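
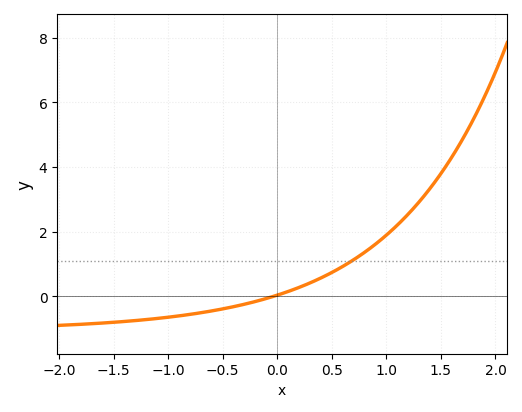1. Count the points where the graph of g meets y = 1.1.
1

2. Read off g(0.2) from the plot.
0.2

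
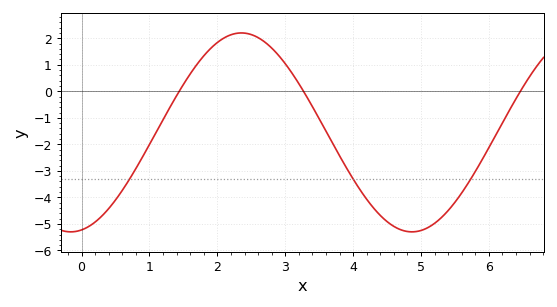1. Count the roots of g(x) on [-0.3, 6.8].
3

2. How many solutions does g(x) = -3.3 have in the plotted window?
3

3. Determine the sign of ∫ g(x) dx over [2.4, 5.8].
negative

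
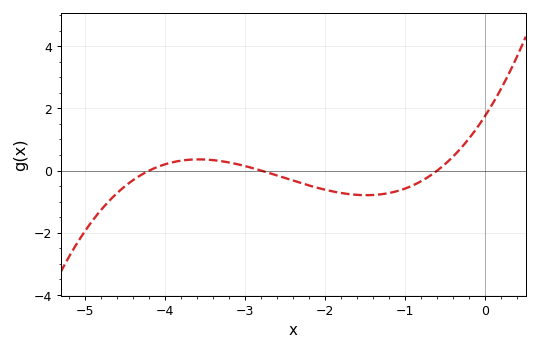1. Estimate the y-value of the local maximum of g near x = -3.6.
0.36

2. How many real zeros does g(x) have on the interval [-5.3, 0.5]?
3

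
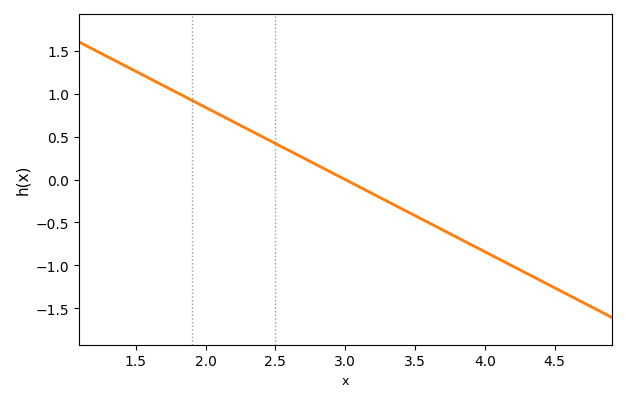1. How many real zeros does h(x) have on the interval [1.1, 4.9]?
1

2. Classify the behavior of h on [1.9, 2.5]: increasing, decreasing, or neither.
decreasing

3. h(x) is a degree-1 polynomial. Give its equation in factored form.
y = -0.84(x - 3)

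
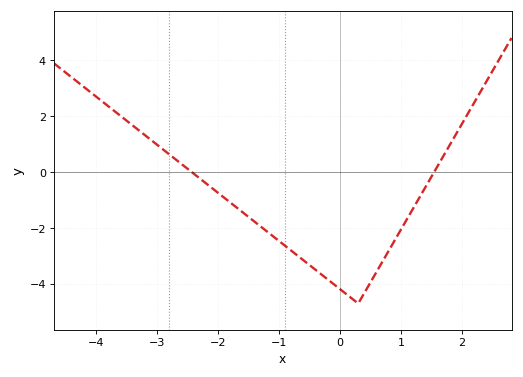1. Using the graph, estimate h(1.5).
-0.157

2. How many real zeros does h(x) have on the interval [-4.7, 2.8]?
2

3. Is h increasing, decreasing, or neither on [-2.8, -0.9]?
decreasing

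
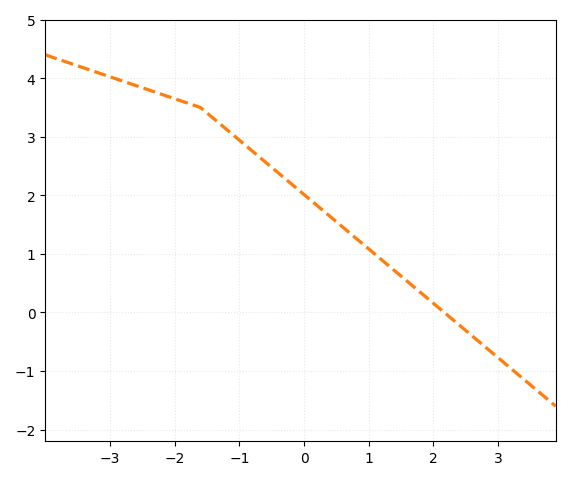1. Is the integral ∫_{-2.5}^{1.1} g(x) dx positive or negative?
positive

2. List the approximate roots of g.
2.17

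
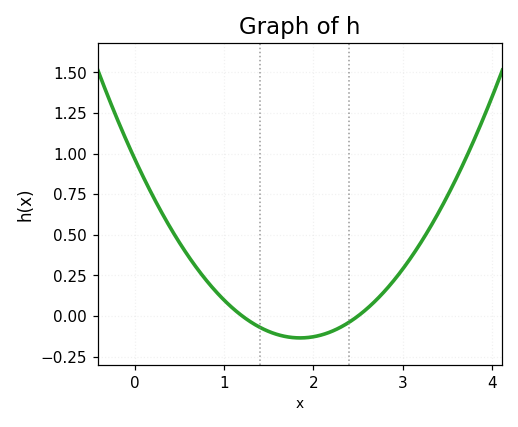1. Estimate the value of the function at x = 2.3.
-0.08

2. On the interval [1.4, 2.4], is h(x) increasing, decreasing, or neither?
neither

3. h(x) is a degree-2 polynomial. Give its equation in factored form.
y = 0.32(x - 1.2)(x - 2.5)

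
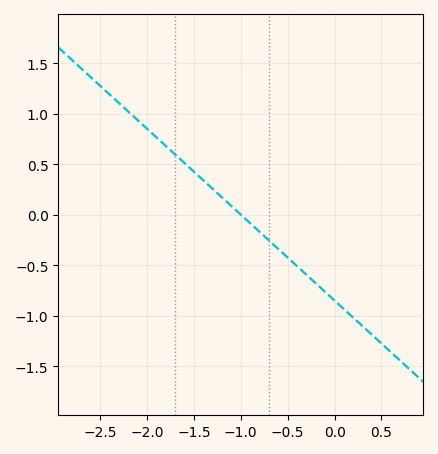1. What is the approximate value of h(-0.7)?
-0.25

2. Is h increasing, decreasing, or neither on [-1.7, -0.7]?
decreasing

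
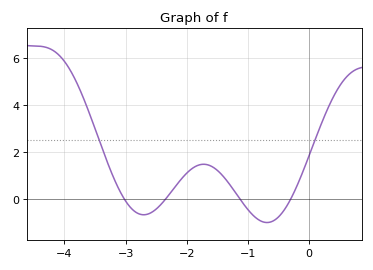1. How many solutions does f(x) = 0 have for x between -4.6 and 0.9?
4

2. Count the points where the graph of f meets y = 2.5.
2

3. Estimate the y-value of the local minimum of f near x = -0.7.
-1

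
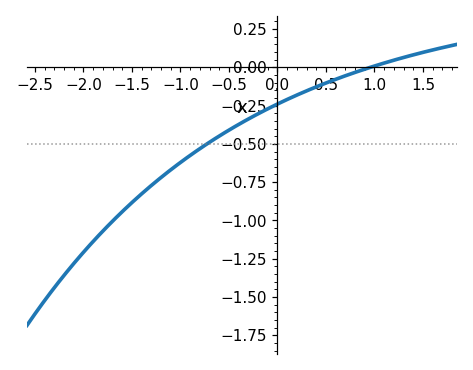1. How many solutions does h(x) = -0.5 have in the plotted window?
1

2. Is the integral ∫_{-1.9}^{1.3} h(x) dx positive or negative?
negative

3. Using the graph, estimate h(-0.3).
-0.35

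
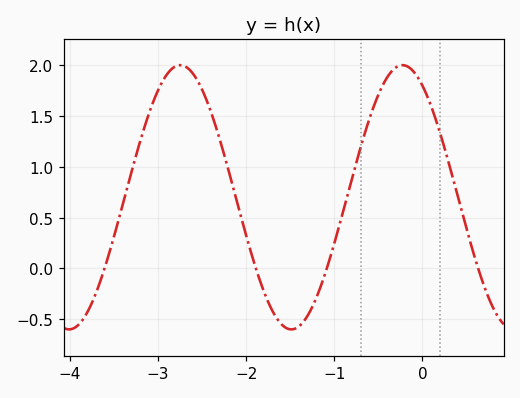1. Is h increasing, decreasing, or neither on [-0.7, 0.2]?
neither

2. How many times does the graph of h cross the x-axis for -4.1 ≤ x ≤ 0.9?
4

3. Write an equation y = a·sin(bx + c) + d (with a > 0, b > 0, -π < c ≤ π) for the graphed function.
y = 1.3sin(2.5x + 2.1) + 0.7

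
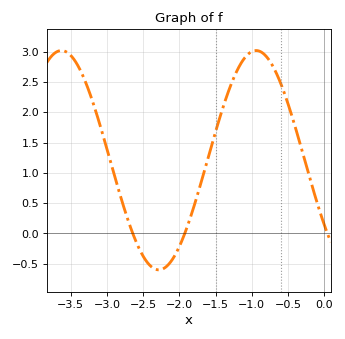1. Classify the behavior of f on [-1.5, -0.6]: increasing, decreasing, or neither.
neither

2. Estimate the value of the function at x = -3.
1.4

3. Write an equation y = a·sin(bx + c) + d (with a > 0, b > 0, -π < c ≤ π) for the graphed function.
y = 1.81sin(2.34x - 2.51) + 1.21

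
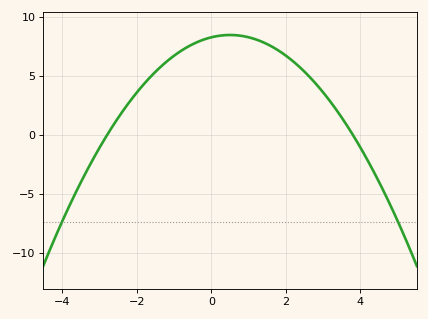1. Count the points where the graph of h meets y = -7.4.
2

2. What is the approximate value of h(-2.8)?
0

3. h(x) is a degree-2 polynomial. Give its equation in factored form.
y = -0.78(x + 2.8)(x - 3.8)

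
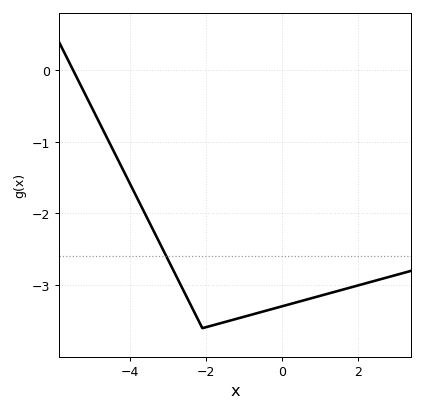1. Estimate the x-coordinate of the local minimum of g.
-2.1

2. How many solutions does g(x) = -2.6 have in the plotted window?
1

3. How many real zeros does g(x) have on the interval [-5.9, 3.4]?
1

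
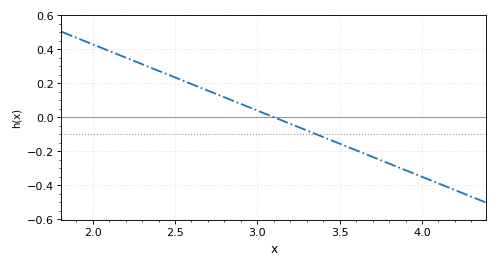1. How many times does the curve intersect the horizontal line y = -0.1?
1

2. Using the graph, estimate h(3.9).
-0.32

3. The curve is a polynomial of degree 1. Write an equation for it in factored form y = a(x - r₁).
y = -0.39(x - 3.1)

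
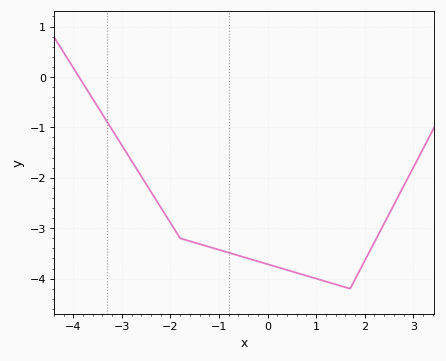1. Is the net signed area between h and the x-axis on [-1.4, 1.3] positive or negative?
negative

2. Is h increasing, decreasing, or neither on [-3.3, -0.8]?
decreasing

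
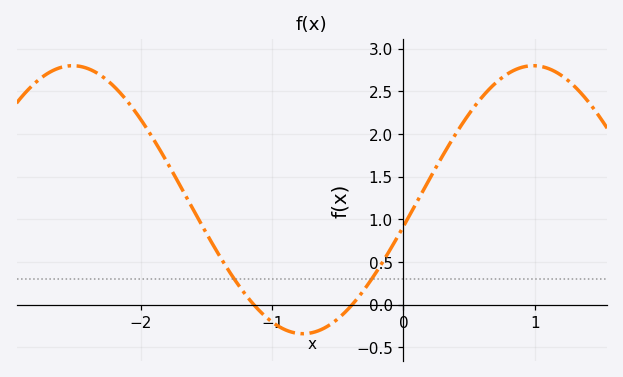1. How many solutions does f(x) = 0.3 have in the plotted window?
2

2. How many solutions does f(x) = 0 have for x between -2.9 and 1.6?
2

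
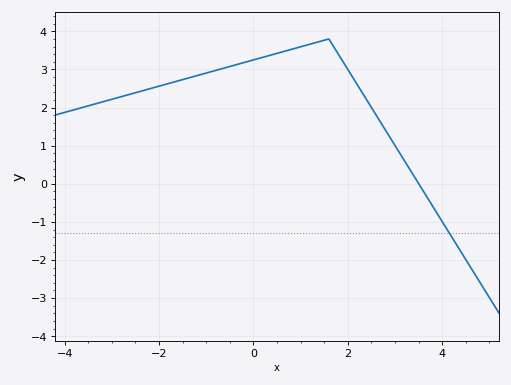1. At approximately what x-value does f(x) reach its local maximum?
1.6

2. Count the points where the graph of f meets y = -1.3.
1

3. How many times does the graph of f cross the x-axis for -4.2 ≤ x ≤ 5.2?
1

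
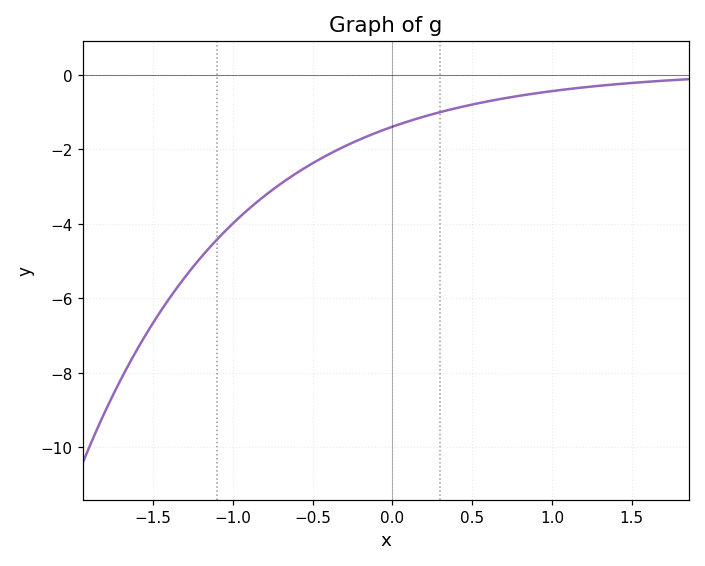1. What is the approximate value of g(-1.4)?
-6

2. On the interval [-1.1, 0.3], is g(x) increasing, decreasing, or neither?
increasing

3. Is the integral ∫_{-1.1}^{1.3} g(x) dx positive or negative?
negative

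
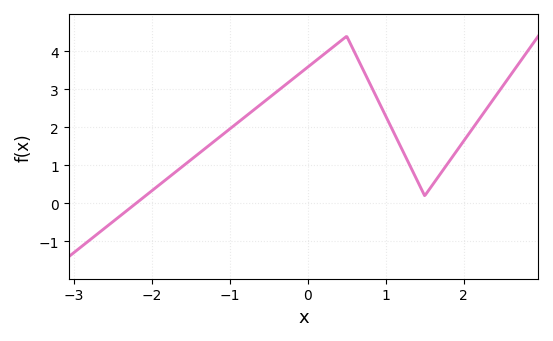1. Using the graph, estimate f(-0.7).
2.4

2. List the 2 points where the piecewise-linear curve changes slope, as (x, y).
(0.5, 4.4); (1.5, 0.2)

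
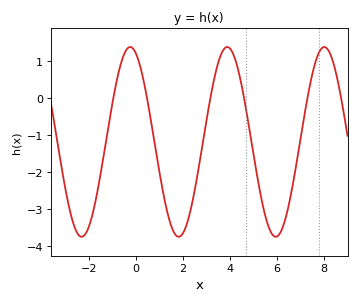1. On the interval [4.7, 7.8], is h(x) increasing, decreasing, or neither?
neither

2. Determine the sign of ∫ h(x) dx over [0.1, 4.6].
negative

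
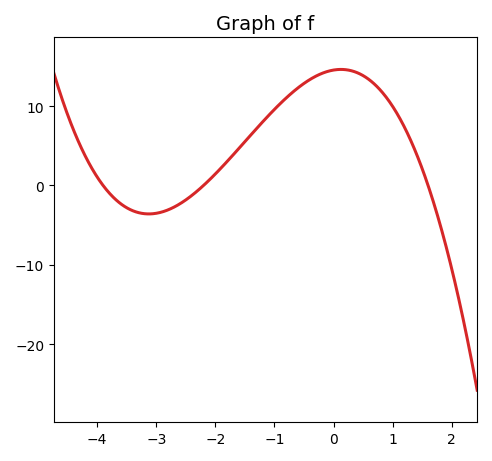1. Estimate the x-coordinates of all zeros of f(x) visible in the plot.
-3.9, -2.2, 1.6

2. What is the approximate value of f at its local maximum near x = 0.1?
14.6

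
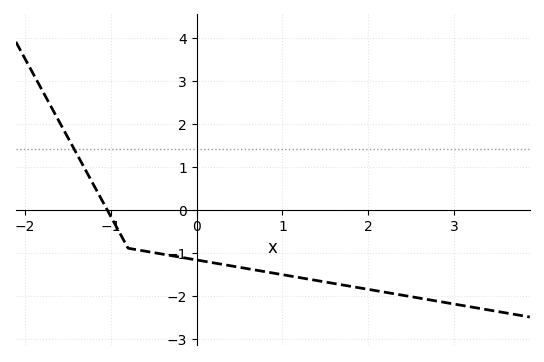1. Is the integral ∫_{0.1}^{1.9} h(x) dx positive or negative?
negative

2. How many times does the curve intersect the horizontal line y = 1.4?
1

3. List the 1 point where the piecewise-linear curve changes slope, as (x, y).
(-0.8, -0.9)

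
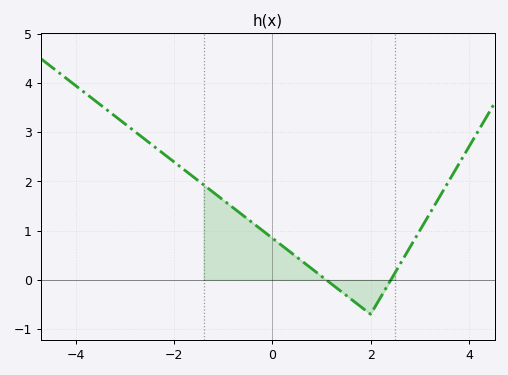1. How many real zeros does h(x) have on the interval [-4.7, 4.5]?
2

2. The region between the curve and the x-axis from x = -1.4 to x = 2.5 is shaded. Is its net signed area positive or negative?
positive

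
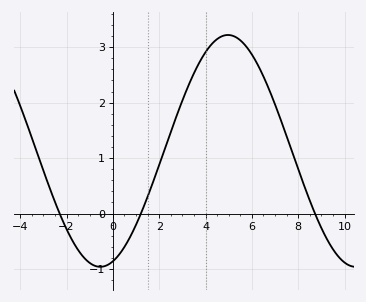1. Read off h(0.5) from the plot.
-0.6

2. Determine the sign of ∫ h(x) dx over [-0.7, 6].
positive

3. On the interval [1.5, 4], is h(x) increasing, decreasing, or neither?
increasing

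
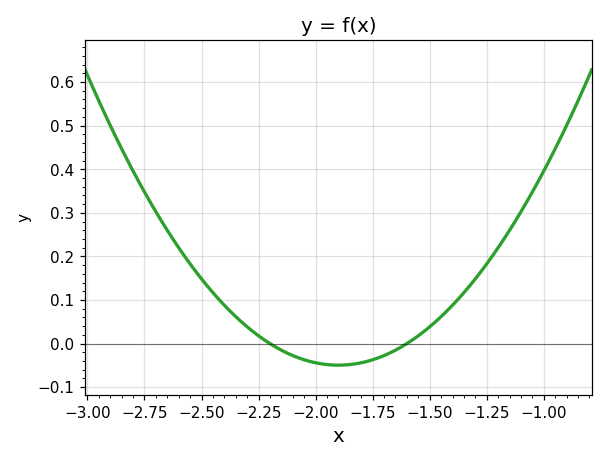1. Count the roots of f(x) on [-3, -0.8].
2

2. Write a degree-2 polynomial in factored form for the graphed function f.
y = 0.55(x + 2.2)(x + 1.6)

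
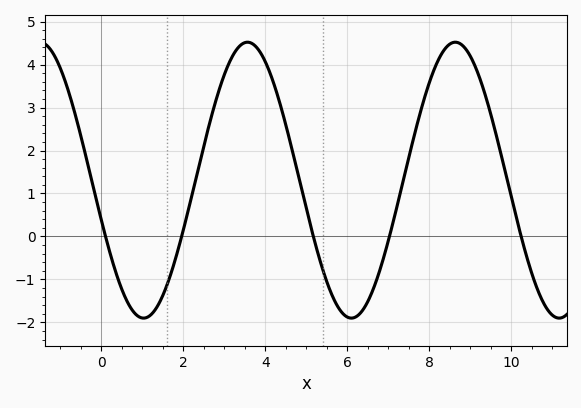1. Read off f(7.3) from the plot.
1.04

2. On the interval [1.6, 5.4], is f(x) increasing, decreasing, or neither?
neither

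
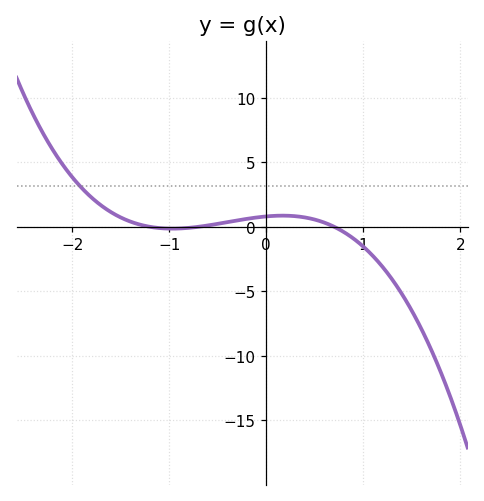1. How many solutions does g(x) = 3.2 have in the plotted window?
1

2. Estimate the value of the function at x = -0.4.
0.362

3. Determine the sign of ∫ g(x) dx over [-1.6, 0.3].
positive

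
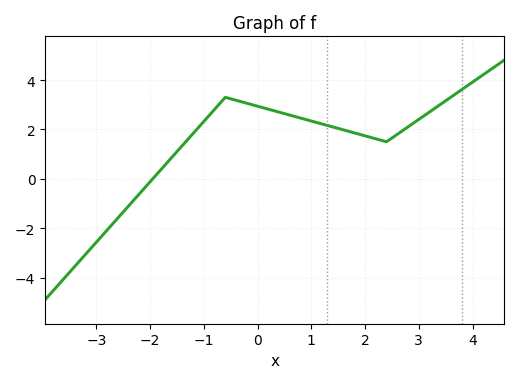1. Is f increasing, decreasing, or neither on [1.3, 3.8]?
neither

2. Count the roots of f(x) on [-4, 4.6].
1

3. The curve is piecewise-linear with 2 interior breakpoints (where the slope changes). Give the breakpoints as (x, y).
(-0.6, 3.3); (2.4, 1.5)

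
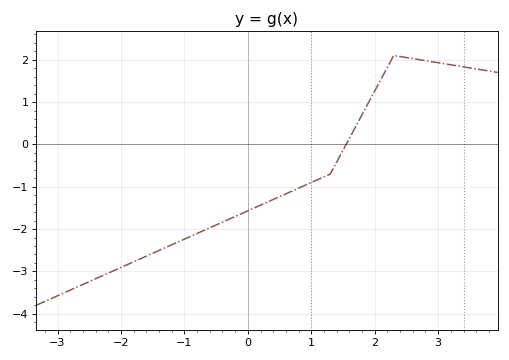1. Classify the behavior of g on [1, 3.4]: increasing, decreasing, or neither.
neither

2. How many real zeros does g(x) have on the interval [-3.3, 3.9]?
1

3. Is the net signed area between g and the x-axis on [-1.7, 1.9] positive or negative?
negative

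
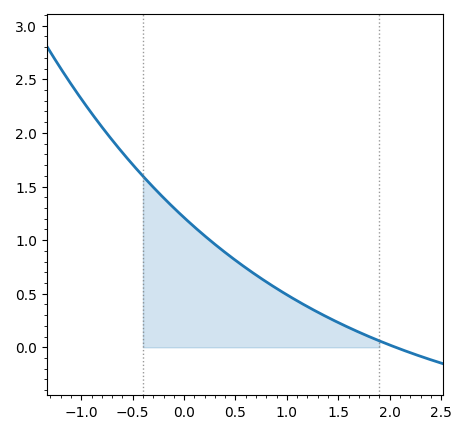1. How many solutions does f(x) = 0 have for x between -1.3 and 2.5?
1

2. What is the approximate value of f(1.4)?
0.278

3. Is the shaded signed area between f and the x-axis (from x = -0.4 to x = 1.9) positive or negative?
positive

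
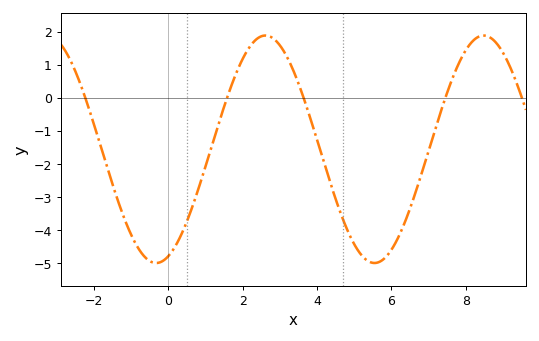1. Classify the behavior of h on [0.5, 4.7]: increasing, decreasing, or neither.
neither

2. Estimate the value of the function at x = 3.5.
0.4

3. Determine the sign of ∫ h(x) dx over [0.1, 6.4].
negative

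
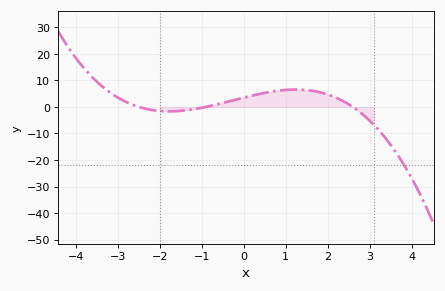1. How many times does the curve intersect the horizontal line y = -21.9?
1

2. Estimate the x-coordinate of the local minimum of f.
-1.8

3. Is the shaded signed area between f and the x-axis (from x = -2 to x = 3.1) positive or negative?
positive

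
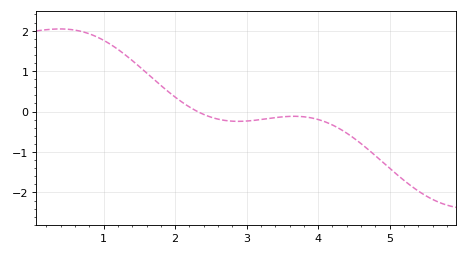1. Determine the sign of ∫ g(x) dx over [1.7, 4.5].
negative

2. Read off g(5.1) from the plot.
-1.6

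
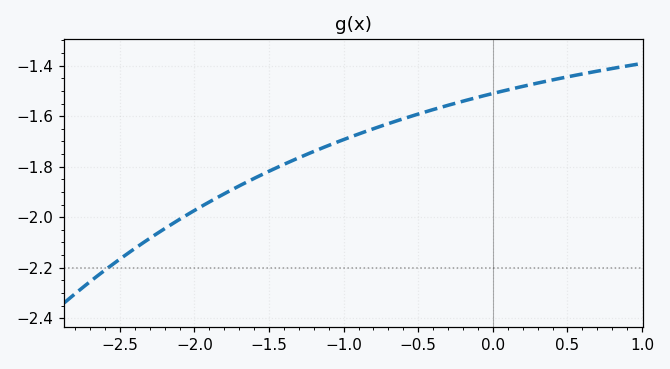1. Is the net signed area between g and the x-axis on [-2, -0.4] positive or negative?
negative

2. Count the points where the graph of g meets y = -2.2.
1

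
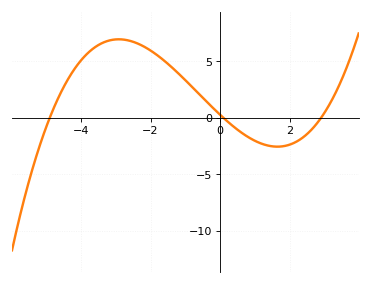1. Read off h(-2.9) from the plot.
6.96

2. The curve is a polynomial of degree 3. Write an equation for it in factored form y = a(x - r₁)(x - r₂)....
y = 0.2(x + 4.9)(x - 0.1)(x - 2.9)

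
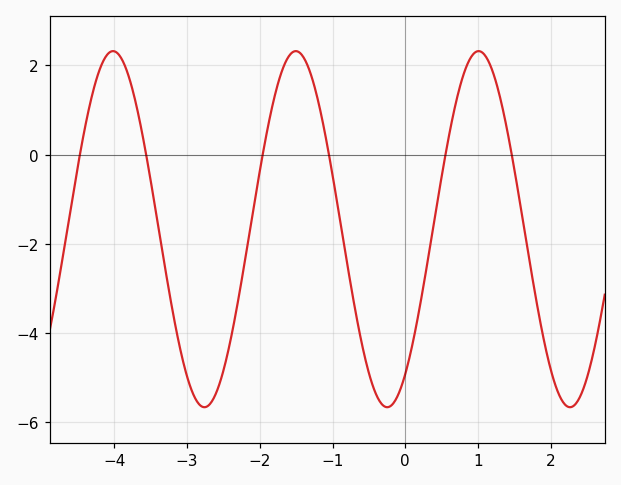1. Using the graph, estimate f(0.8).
1.8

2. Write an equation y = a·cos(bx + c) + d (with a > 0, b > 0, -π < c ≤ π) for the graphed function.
y = 3.99cos(2.5x - 2.5) - 1.67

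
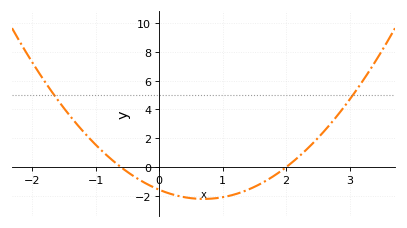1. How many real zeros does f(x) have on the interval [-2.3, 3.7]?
2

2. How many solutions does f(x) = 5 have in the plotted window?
2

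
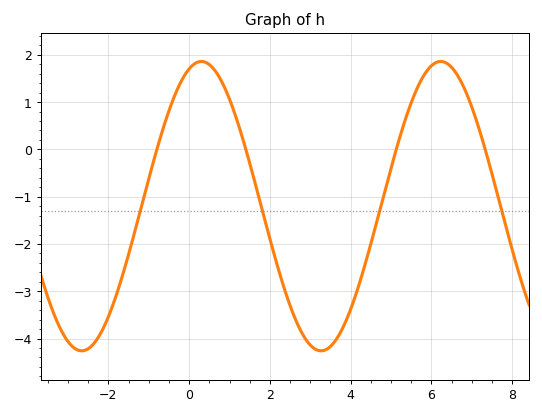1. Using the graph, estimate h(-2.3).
-4.04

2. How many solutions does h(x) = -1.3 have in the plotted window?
4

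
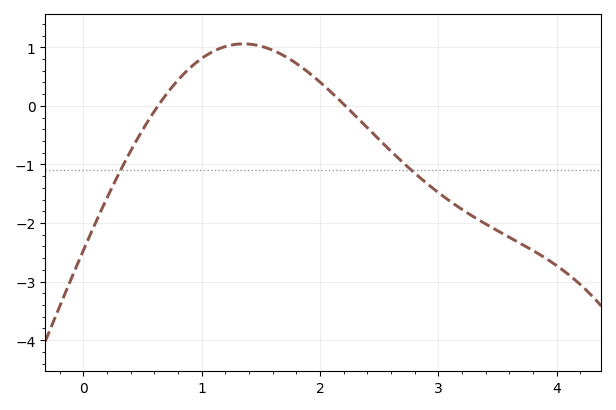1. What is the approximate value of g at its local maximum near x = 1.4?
1.06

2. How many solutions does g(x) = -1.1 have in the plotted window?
2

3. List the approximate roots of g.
0.63, 2.21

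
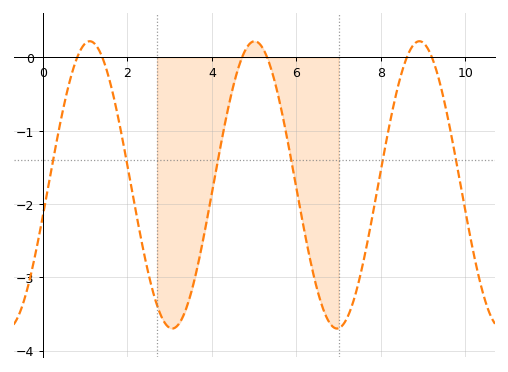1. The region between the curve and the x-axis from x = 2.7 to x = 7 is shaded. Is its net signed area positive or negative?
negative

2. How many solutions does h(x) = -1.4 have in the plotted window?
6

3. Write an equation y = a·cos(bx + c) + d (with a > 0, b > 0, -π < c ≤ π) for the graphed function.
y = 1.96cos(1.61x - 1.78) - 1.74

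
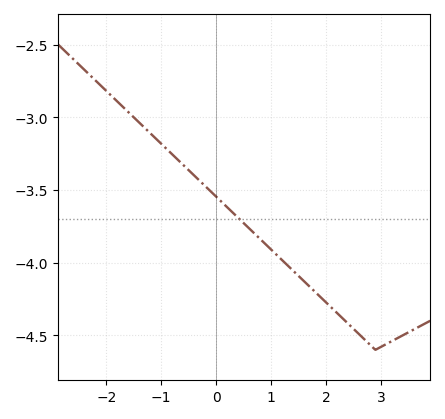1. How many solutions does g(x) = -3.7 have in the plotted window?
1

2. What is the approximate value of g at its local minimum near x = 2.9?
-4.6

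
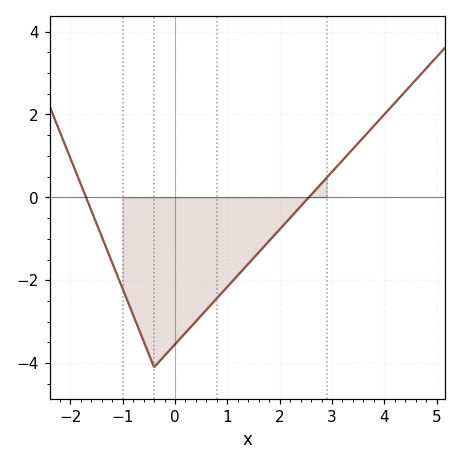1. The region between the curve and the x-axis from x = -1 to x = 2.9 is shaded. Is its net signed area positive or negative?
negative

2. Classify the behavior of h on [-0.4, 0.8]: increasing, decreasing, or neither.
increasing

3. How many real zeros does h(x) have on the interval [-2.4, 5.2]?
2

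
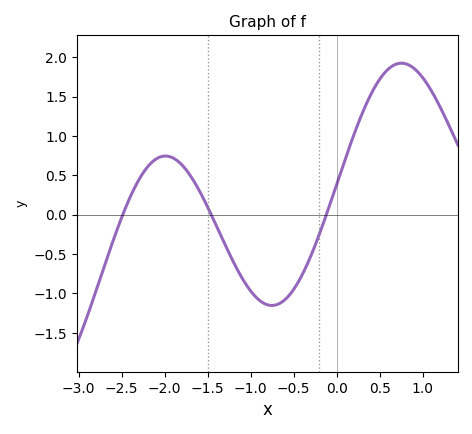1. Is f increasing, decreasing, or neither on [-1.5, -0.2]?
neither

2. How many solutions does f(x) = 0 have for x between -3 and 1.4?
3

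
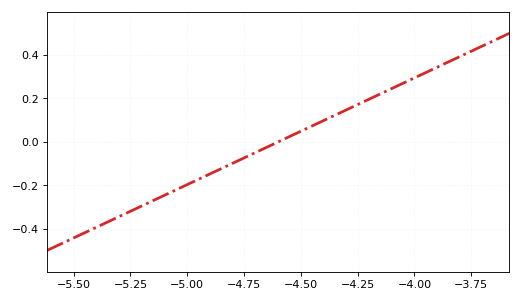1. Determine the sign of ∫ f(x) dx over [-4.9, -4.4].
negative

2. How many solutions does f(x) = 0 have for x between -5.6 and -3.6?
1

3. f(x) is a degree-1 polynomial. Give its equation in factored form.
y = 0.49(x + 4.6)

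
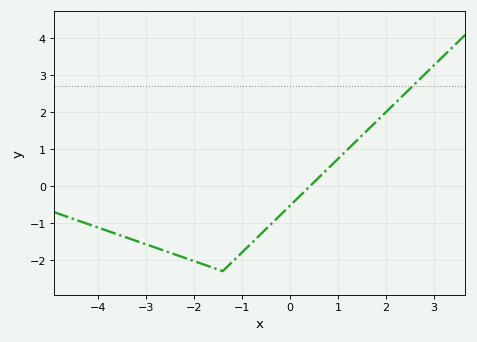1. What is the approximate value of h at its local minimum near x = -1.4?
-2.3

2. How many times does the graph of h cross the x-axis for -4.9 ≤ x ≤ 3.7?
1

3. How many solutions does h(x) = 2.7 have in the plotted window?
1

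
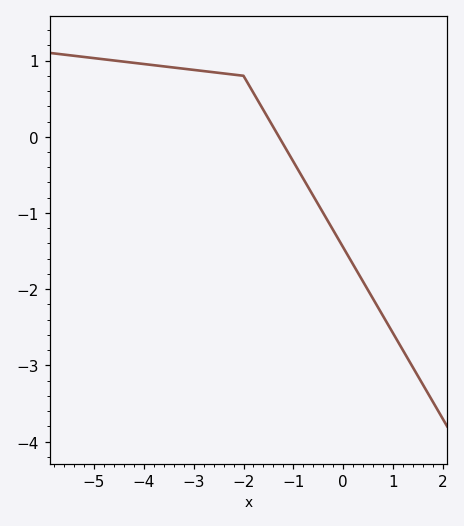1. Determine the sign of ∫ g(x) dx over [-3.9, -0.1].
positive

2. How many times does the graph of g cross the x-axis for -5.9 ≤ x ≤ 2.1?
1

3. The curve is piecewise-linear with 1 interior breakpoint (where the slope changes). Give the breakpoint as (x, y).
(-2, 0.8)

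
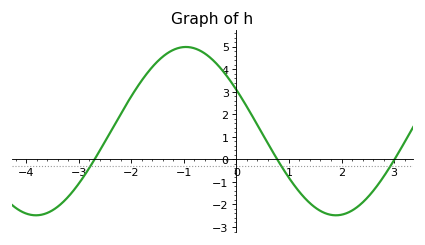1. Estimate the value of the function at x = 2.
-2.45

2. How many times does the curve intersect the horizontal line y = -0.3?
3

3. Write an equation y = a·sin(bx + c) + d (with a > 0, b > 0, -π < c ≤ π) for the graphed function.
y = 3.74sin(1.1x + 2.63) + 1.26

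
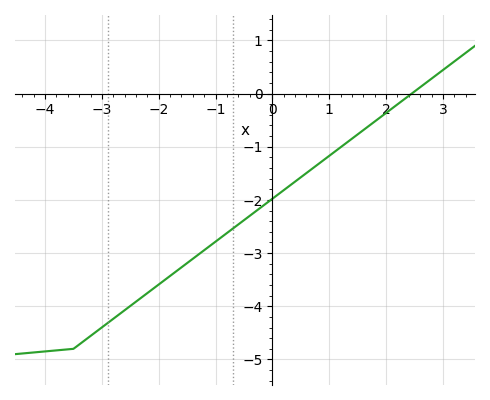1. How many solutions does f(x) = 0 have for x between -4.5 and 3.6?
1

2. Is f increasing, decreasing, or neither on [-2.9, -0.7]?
increasing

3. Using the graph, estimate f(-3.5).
-4.8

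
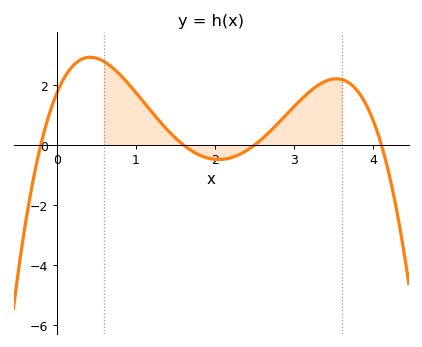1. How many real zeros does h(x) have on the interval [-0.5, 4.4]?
4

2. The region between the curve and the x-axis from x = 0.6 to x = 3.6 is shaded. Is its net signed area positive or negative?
positive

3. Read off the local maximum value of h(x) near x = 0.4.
3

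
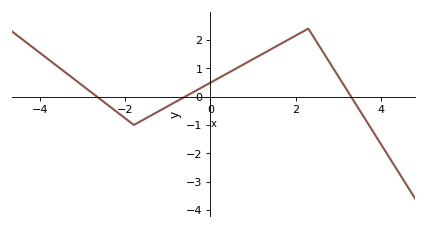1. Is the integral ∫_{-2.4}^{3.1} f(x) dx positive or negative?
positive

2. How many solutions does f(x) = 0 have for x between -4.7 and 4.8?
3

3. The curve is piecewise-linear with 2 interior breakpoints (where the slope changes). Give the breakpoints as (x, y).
(-1.8, -1); (2.3, 2.4)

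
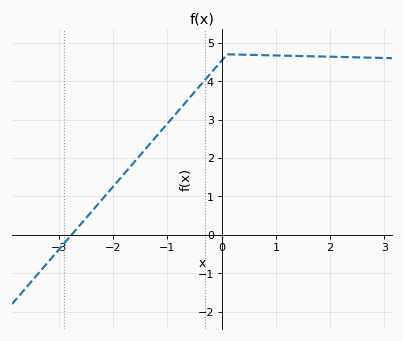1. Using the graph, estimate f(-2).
1.3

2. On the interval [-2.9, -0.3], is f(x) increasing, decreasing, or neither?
increasing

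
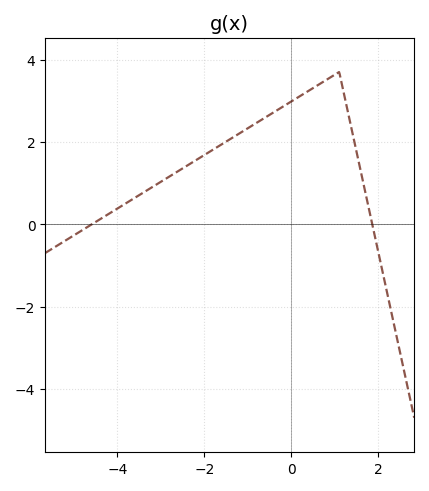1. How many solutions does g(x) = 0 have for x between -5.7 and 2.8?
2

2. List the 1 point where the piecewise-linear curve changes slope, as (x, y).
(1.1, 3.7)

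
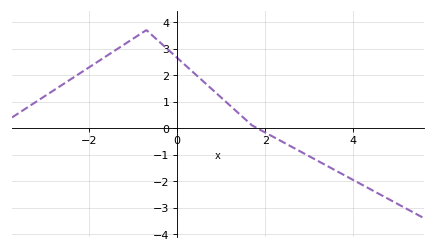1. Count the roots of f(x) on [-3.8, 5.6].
1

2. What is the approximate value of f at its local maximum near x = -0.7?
3.7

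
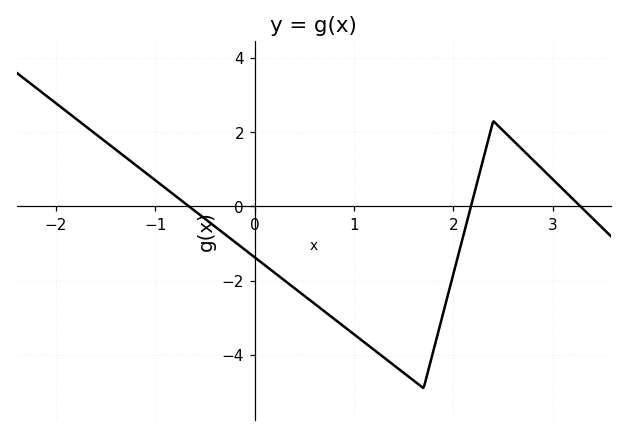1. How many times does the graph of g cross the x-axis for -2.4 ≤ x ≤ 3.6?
3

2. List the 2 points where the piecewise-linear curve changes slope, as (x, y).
(1.7, -4.9); (2.4, 2.3)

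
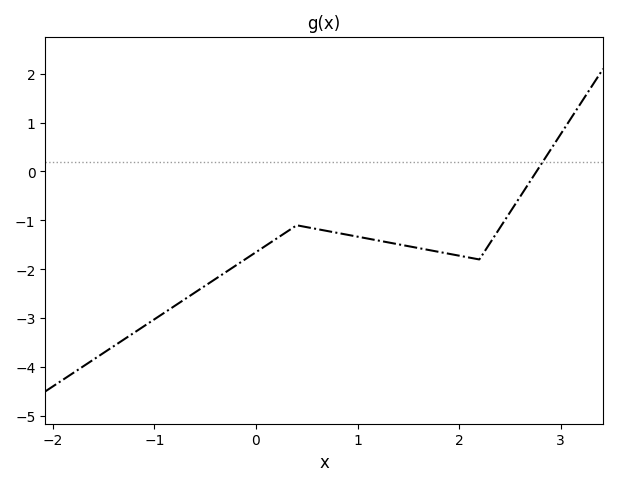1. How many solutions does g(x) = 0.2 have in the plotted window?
1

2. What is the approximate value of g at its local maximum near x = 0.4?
-1.1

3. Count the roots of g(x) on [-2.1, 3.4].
1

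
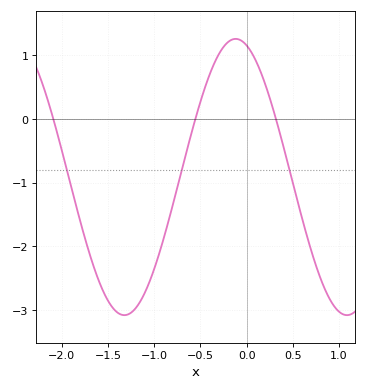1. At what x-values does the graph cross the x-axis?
-2.1, -0.55, 0.3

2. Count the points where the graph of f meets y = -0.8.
3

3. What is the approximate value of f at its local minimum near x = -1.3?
-3.1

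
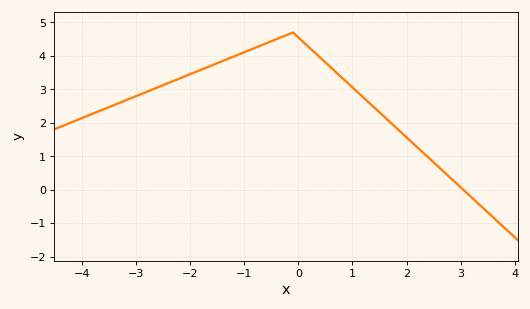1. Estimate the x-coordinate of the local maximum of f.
-0.2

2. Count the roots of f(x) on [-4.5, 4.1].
1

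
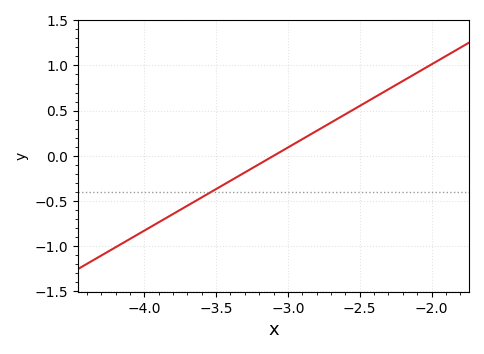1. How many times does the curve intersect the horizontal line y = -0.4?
1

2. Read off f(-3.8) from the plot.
-0.65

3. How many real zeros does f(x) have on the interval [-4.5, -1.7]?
1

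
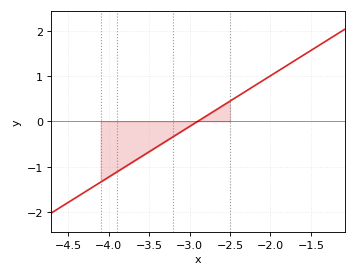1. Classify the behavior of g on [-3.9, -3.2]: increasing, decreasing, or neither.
increasing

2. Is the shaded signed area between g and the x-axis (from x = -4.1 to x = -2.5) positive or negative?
negative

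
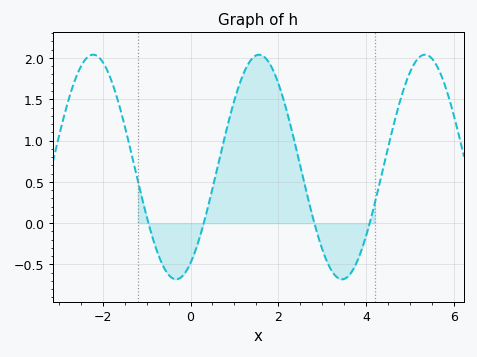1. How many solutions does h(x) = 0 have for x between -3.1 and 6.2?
4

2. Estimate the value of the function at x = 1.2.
1.8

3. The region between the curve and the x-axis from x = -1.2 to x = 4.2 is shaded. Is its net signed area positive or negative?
positive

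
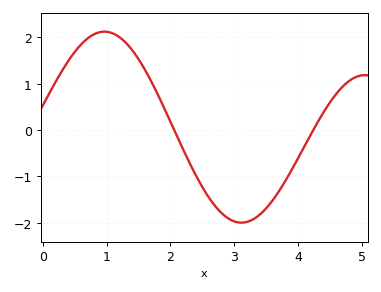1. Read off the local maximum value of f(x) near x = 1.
2.12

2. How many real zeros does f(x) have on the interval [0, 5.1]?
2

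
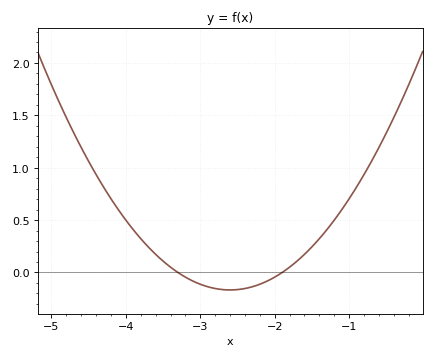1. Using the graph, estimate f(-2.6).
-0.167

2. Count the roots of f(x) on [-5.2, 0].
2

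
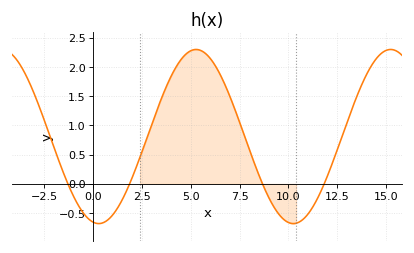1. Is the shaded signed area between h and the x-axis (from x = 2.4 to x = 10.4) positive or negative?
positive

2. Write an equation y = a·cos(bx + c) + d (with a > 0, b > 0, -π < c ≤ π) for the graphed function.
y = 1.49cos(0.63x + 3) + 0.81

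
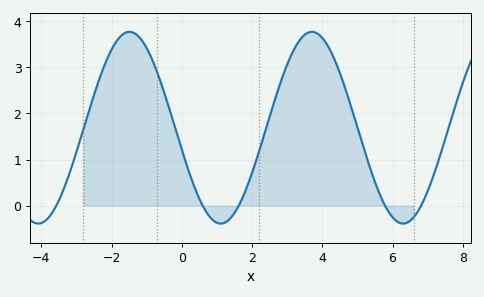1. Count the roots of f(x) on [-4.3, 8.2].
5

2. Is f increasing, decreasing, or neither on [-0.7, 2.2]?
neither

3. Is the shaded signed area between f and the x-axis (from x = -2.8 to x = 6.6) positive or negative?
positive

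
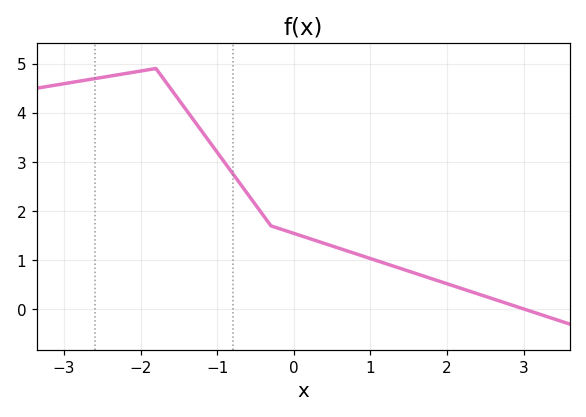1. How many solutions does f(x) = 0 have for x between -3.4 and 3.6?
1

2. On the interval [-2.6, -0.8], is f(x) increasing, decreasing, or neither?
neither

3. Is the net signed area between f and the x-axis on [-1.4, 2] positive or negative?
positive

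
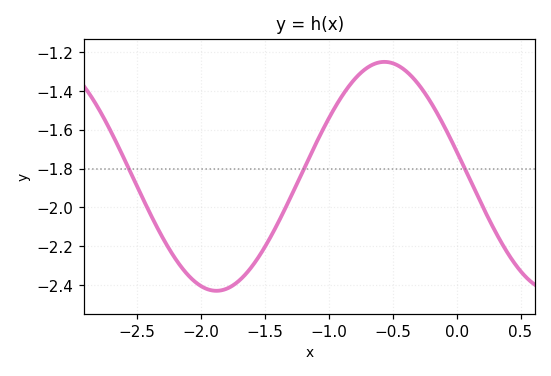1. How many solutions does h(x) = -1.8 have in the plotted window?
3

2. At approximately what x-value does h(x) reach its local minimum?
-1.88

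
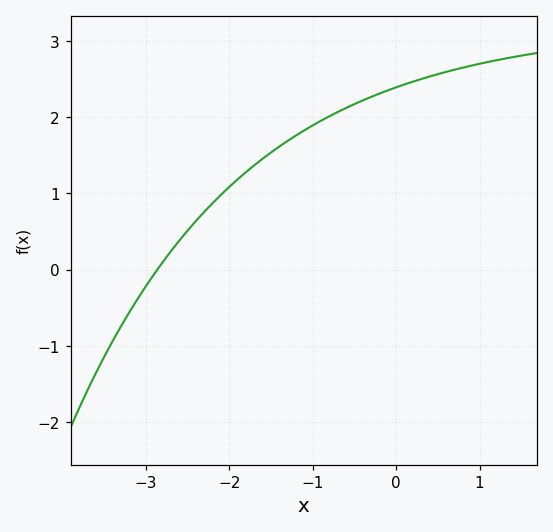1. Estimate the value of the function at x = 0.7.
2.6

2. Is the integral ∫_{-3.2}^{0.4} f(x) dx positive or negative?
positive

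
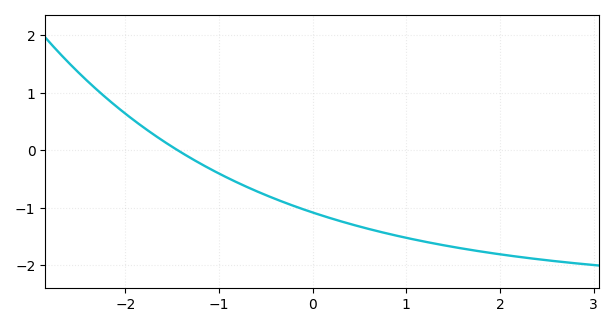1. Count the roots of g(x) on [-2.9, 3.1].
1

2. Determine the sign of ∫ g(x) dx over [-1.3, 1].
negative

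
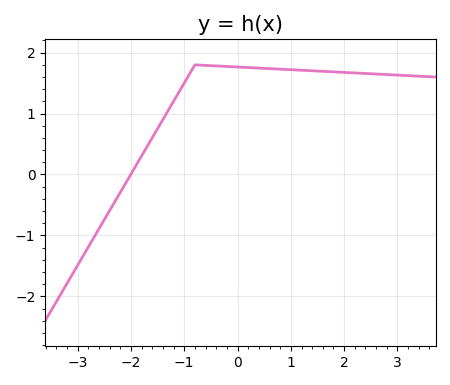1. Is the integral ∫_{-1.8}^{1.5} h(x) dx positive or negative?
positive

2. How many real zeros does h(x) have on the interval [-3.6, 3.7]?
1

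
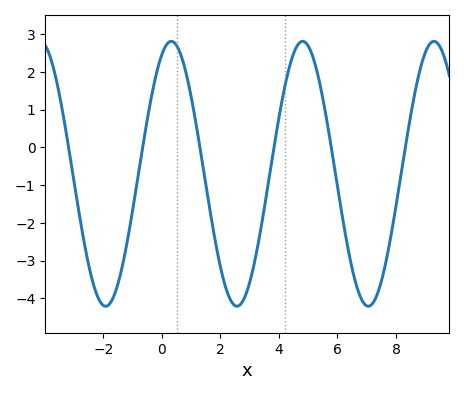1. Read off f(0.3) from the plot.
2.81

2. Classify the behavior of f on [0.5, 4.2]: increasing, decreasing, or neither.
neither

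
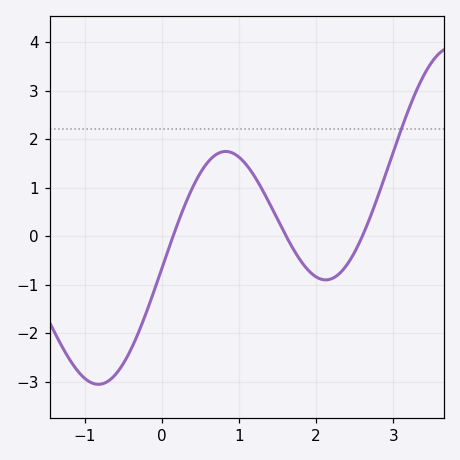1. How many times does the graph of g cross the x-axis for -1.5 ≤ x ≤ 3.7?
3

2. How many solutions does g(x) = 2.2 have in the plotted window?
1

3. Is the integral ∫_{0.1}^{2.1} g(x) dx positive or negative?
positive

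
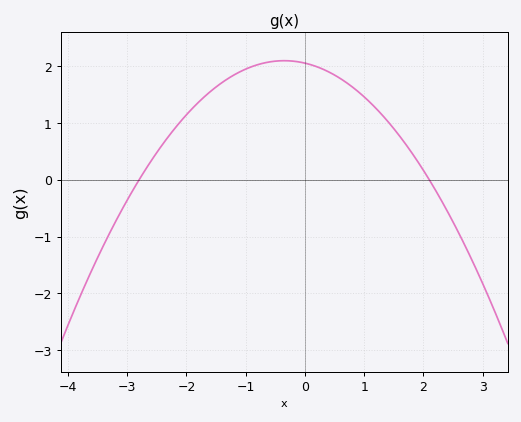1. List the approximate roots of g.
-2.8, 2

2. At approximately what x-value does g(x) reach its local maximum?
-0.4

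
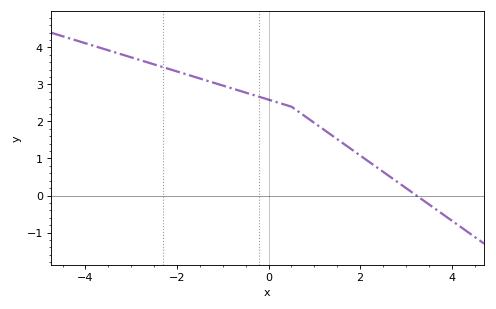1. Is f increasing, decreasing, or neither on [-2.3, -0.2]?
decreasing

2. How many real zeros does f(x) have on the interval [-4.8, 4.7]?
1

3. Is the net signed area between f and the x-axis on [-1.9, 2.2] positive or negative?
positive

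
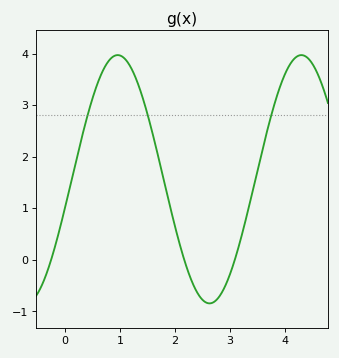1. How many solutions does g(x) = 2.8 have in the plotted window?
3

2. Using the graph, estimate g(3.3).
0.827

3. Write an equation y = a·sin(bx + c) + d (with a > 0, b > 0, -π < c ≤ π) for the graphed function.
y = 2.41sin(1.88x - 0.23) + 1.56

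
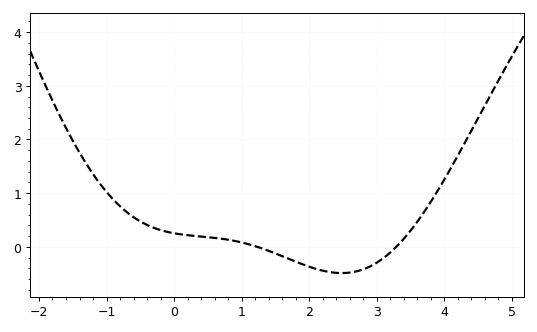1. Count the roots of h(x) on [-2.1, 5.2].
2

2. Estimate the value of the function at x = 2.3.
-0.5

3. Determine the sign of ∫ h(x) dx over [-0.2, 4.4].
positive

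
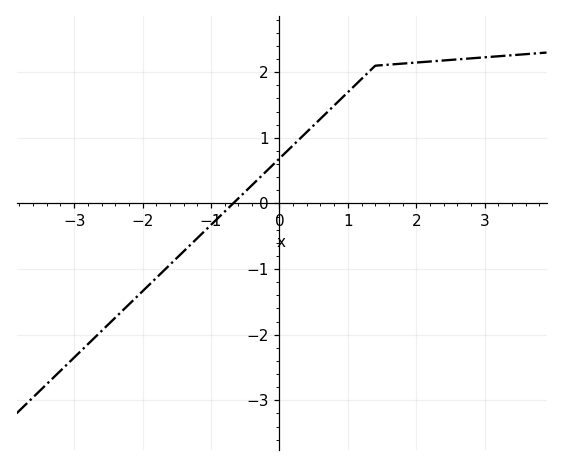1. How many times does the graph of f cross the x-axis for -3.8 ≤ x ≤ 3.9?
1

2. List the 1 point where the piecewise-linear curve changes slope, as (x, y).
(1.4, 2.1)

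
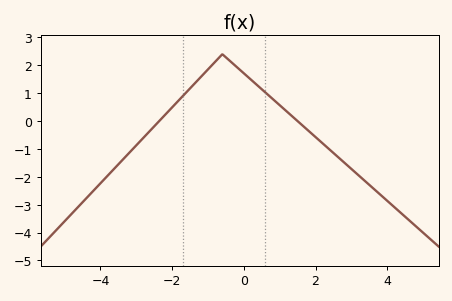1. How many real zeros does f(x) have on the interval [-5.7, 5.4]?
2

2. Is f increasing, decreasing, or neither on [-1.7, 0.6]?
neither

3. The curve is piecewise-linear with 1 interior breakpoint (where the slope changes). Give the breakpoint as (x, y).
(-0.6, 2.4)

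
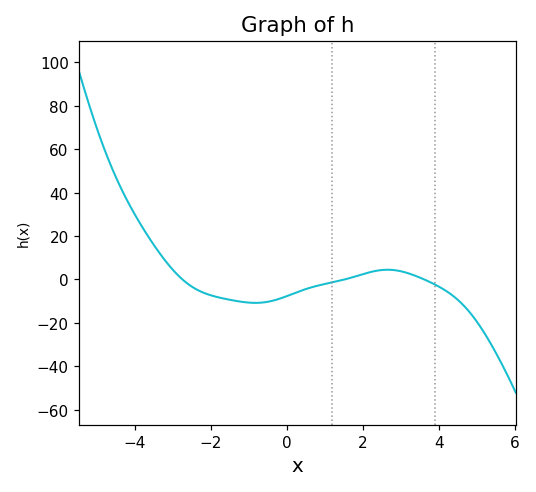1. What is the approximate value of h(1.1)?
-2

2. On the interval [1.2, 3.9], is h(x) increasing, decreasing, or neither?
neither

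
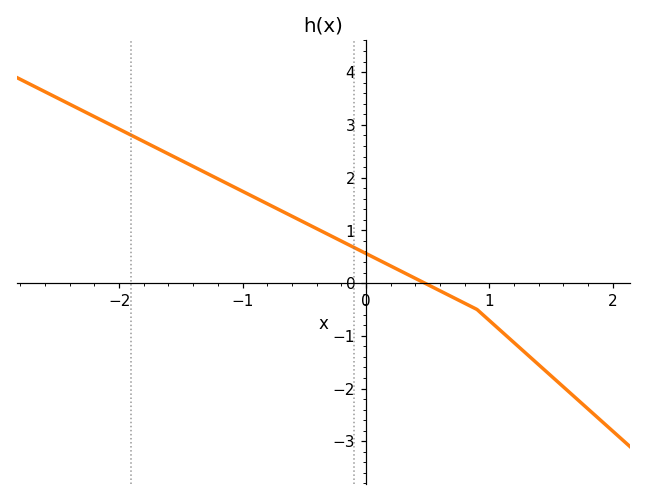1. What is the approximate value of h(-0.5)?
1.2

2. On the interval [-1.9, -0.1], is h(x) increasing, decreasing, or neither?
decreasing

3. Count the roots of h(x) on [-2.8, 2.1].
1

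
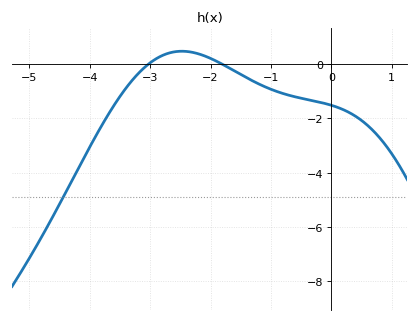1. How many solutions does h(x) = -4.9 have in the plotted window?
1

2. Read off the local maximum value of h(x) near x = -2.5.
0.476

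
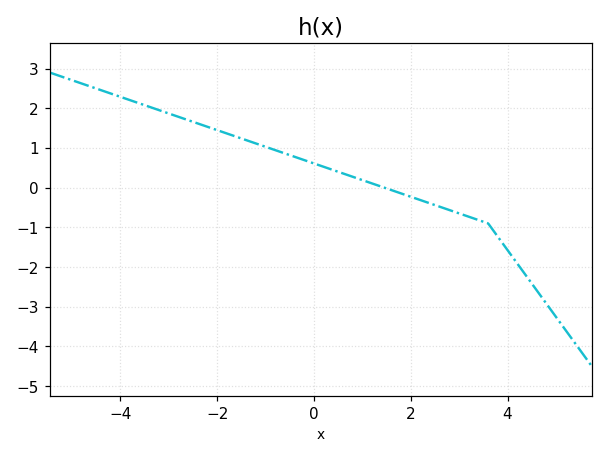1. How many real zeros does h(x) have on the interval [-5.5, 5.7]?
1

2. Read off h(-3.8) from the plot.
2.2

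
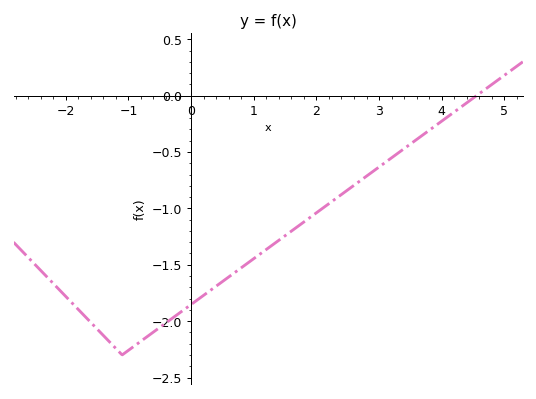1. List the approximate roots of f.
4.56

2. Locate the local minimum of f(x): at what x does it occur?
-1.1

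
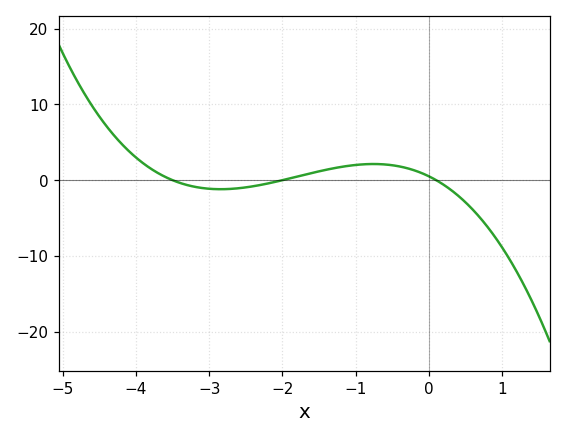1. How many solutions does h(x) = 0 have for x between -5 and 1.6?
3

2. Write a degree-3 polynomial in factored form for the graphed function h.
y = -0.73(x + 3.5)(x + 2)(x - 0.1)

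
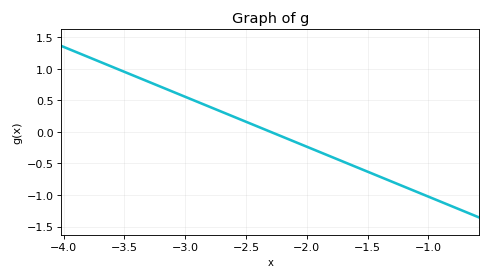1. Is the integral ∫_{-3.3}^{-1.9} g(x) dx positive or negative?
positive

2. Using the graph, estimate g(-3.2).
0.7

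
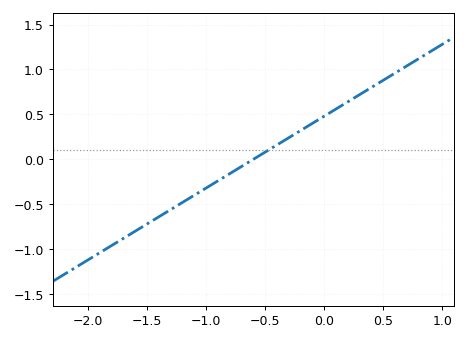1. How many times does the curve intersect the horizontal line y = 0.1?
1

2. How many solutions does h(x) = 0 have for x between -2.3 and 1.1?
1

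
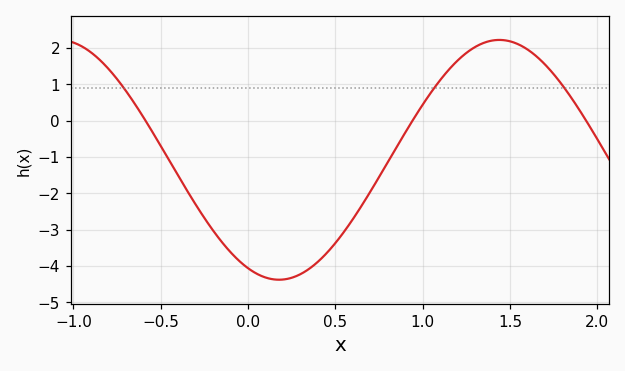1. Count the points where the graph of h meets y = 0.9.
3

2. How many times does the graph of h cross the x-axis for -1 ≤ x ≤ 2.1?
3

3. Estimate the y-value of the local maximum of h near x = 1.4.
2.2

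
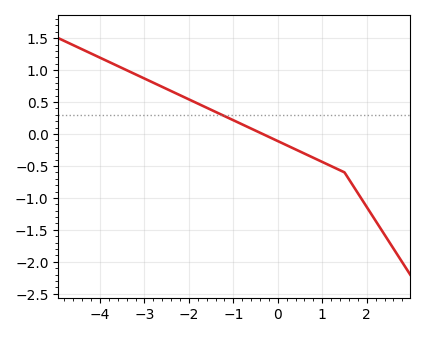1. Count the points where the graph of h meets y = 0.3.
1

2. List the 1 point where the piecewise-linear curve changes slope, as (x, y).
(1.5, -0.6)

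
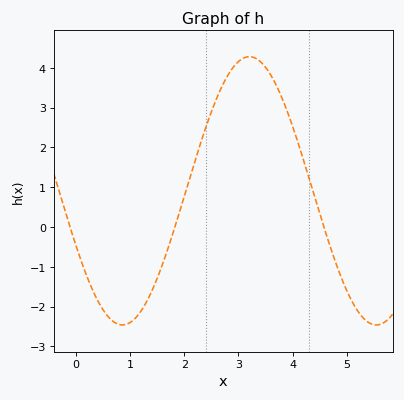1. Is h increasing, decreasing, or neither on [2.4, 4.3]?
neither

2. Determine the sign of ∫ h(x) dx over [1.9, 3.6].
positive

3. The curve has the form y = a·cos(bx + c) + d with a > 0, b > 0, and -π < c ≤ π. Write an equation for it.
y = 3.37cos(1.34x + 1.99) + 0.91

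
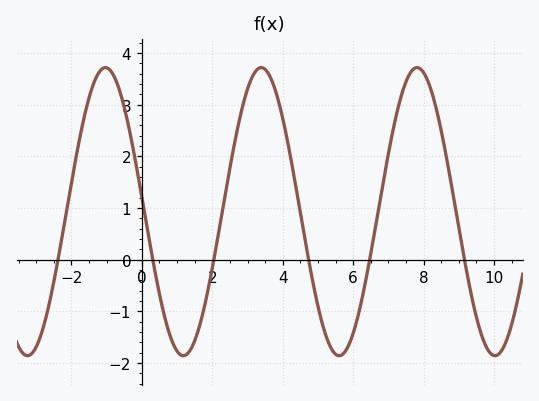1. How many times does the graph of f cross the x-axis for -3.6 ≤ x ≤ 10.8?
6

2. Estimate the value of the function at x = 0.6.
-0.974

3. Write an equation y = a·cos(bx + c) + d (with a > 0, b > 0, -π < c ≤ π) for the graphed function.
y = 2.79cos(1.42x + 1.47) + 0.93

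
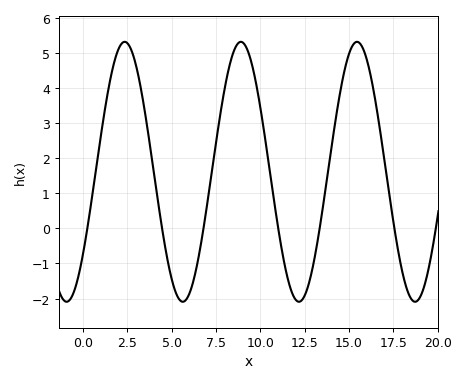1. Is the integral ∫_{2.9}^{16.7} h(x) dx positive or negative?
positive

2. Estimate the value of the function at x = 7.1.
1.02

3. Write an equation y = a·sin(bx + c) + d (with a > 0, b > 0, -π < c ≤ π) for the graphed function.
y = 3.7sin(0.96x - 0.692) + 1.61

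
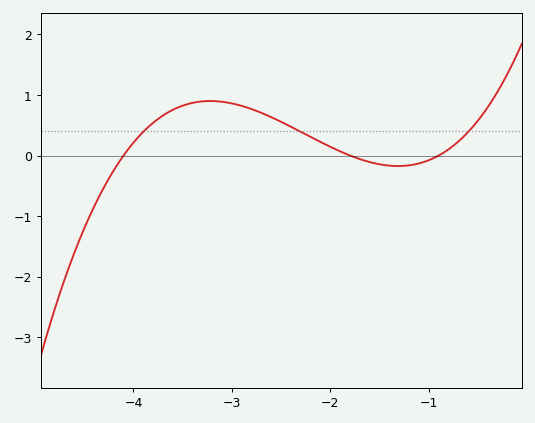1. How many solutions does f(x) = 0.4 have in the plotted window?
3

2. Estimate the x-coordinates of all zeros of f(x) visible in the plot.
-4.1, -1.8, -0.9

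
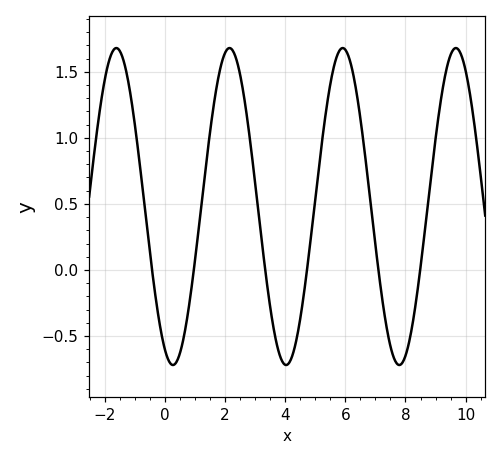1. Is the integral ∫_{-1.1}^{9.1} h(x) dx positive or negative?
positive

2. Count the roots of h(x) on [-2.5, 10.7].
6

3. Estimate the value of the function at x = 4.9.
0.35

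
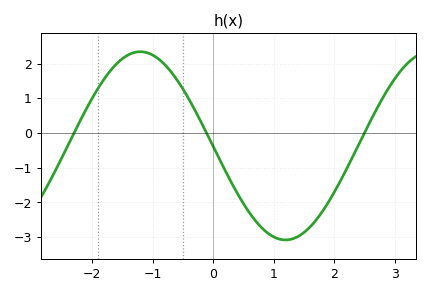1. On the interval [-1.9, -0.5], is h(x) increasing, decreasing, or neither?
neither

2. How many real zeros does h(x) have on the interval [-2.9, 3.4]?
3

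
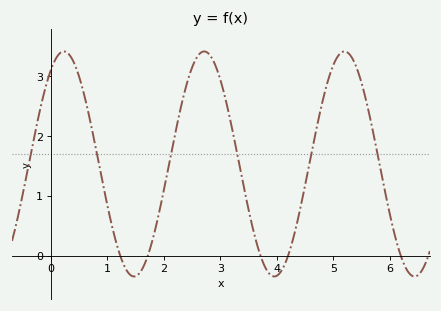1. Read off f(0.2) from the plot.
3.4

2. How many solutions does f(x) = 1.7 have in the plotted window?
6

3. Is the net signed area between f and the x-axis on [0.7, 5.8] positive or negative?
positive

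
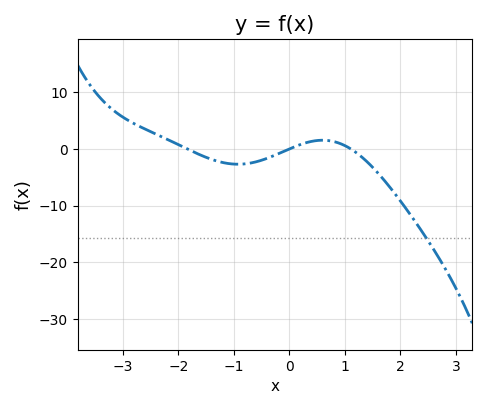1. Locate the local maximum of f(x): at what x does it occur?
0.599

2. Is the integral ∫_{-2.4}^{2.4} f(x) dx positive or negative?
negative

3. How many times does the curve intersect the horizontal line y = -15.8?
1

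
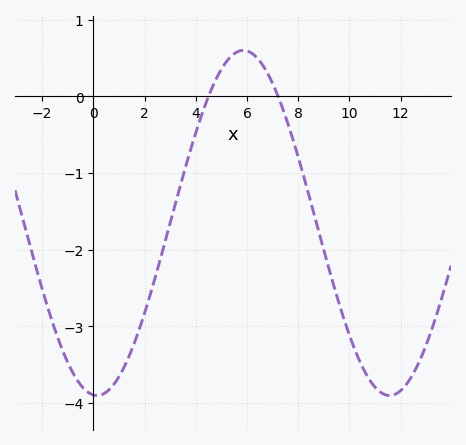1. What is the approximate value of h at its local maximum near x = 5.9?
0.6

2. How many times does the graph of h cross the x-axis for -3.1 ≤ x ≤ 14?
2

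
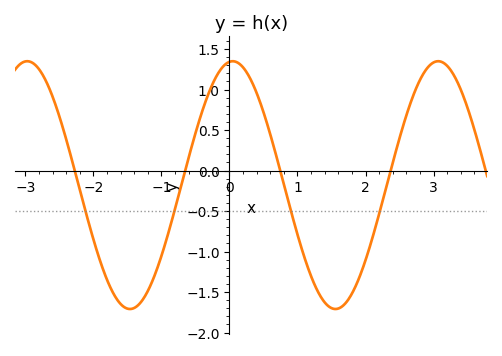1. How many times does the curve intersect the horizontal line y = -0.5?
4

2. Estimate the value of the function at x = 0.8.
-0.171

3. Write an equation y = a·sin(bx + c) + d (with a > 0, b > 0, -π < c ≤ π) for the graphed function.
y = 1.53sin(2.08x + 1.47) - 0.18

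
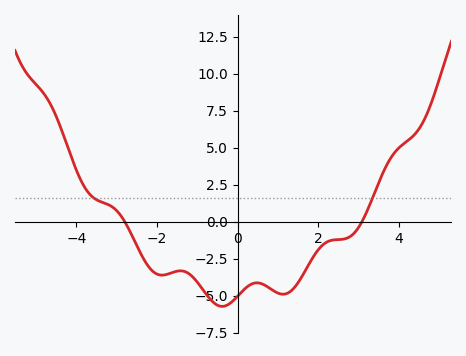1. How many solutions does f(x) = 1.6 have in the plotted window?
2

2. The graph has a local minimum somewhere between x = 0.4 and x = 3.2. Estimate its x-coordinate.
1.2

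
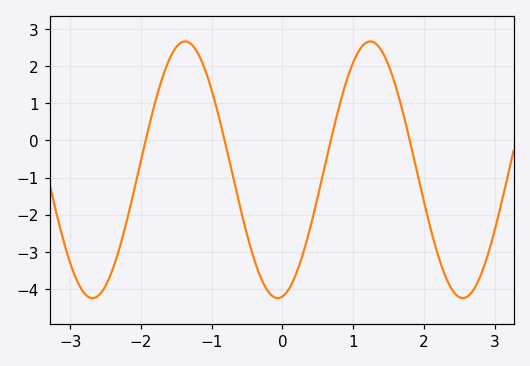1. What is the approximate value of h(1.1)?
2.5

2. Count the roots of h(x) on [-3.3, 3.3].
4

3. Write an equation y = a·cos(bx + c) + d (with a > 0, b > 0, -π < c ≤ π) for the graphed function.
y = 3.46cos(2.4x - 3) - 0.79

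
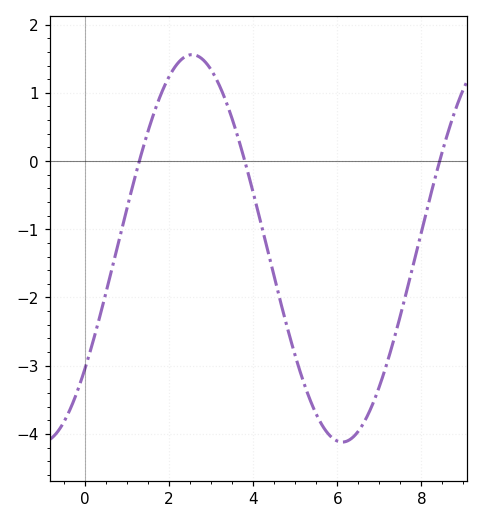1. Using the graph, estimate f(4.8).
-2.4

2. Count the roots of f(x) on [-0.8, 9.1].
3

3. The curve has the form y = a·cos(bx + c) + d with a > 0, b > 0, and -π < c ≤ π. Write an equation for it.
y = 2.84cos(0.88x - 2.2) - 1.28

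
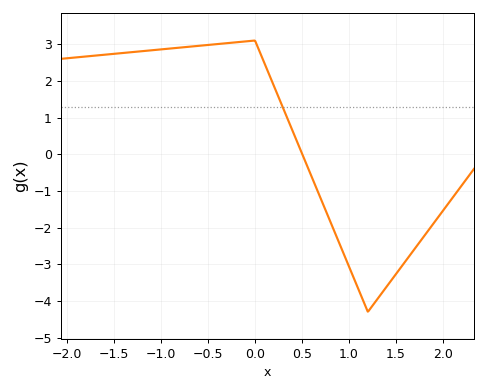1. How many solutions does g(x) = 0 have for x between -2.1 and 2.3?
1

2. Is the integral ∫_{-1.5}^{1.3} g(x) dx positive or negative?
positive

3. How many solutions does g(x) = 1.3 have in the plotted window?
1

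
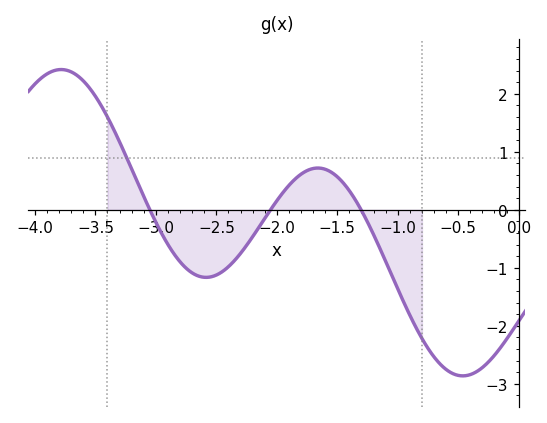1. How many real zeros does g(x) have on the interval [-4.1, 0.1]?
3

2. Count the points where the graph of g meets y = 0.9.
1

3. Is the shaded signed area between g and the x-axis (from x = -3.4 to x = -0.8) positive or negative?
negative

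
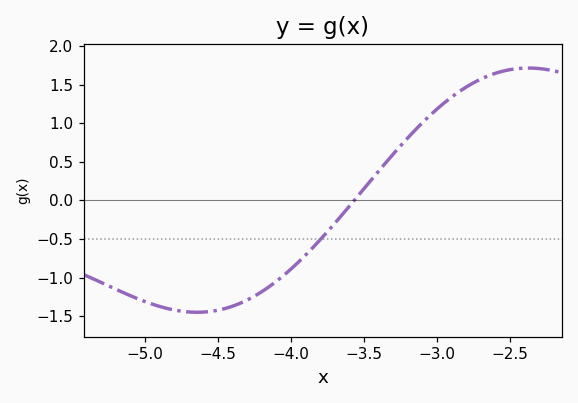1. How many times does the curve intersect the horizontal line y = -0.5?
1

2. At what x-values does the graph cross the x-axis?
-3.55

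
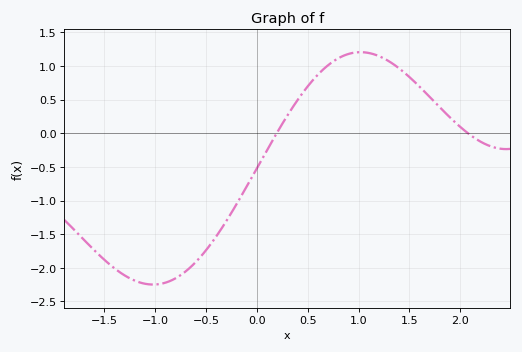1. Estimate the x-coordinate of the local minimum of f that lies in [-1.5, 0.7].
-1.02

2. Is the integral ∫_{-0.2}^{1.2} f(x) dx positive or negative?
positive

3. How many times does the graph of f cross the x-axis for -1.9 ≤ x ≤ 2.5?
2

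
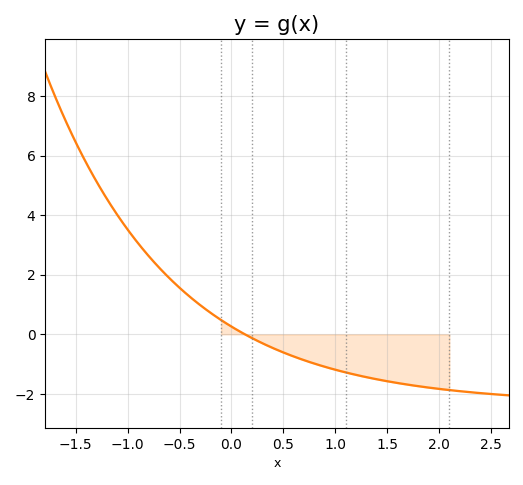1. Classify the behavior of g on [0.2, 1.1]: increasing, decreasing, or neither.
decreasing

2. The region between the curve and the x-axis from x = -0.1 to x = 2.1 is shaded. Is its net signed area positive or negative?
negative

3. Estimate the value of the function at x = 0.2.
-0.13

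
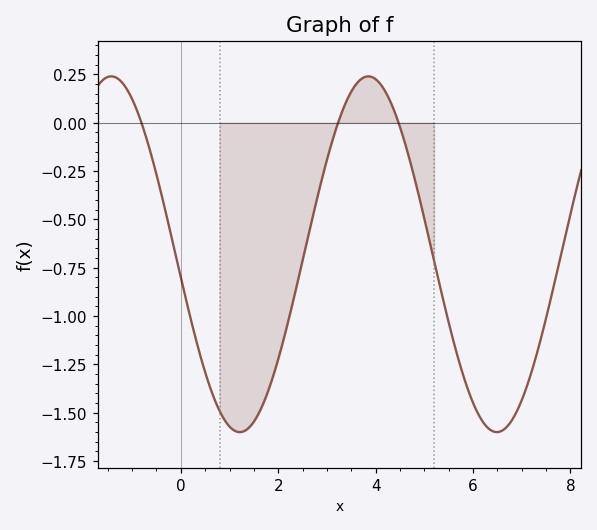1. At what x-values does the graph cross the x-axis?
-0.8, 3.2, 4.4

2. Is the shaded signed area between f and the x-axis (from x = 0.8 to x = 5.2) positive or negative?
negative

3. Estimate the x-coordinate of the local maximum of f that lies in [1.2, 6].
3.8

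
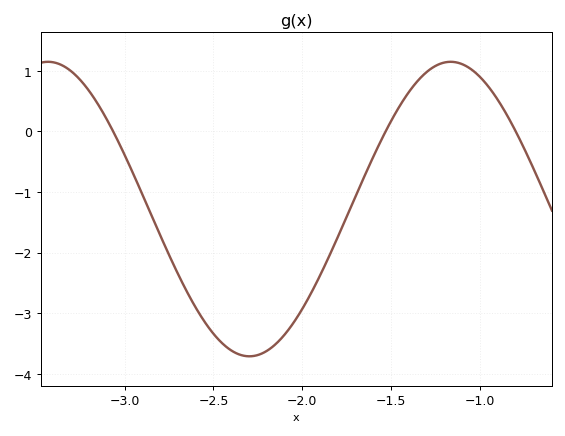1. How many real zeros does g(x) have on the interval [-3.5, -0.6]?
3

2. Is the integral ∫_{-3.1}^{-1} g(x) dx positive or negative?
negative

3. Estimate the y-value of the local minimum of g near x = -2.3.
-3.71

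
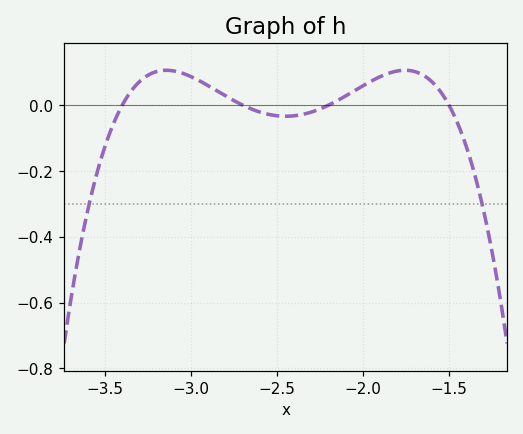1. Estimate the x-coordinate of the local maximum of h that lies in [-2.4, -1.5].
-1.76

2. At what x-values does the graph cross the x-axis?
-3.4, -2.7, -2.2, -1.5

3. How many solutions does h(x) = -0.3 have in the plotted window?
2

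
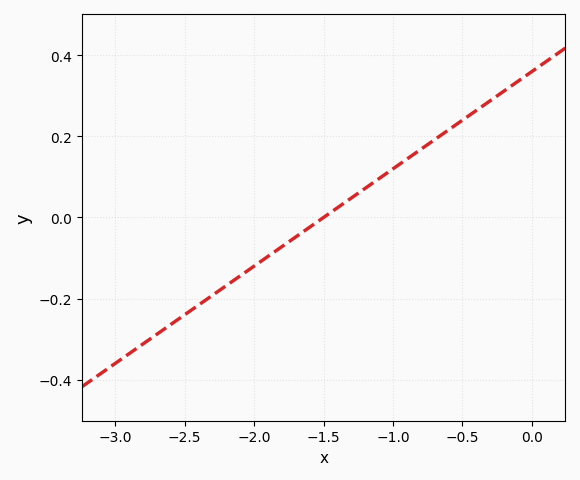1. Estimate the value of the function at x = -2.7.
-0.288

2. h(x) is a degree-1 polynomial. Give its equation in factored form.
y = 0.24(x + 1.5)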